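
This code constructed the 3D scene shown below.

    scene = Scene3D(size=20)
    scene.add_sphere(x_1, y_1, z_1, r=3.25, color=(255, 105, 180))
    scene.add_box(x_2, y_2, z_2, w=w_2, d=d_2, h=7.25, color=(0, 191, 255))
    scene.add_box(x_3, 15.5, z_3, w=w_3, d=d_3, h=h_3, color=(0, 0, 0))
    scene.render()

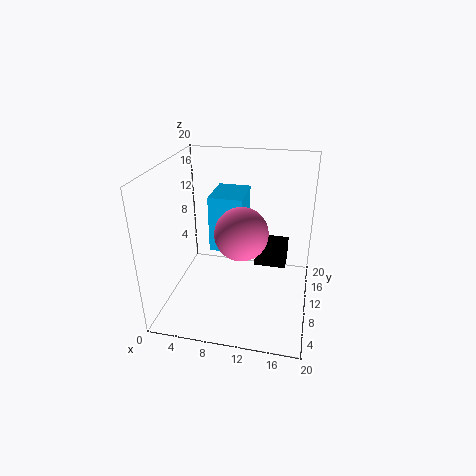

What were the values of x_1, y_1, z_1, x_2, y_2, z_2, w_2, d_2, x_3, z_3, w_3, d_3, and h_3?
x_1 = 11.5; y_1 = 5.25; z_1 = 13.25; x_2 = 7; y_2 = 6.5; z_2 = 9.75; w_2 = 4.25; d_2 = 5.5; x_3 = 11.5; z_3 = 2.25; w_3 = 5; d_3 = 4.25; h_3 = 3.5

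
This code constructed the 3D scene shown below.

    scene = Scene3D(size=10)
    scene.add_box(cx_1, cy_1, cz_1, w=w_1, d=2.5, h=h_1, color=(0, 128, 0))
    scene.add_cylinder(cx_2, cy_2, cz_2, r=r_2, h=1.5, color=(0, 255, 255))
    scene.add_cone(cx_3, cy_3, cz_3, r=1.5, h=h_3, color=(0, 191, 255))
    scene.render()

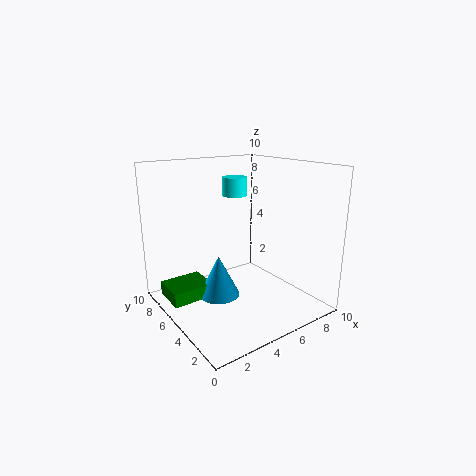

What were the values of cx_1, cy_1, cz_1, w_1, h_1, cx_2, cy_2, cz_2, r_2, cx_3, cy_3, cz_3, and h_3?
cx_1 = 0.5, cy_1 = 6, cz_1 = 0.5, w_1 = 3, h_1 = 1, cx_2 = 7.5, cy_2 = 9, cz_2 = 7, r_2 = 1, cx_3 = 4, cy_3 = 6, cz_3 = 0.5, h_3 = 3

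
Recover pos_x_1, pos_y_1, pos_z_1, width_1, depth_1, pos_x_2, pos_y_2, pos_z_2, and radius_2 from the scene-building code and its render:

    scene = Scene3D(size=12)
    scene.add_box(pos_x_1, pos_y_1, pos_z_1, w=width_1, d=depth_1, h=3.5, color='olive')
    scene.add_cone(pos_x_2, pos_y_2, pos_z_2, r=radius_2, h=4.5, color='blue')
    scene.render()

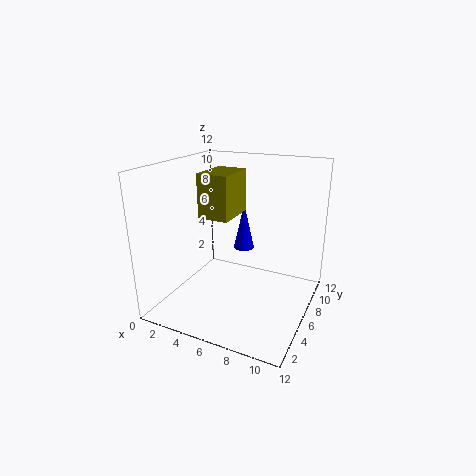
pos_x_1 = 3.5; pos_y_1 = 4; pos_z_1 = 8; width_1 = 2.5; depth_1 = 3.5; pos_x_2 = 4.5; pos_y_2 = 10.5; pos_z_2 = 3; radius_2 = 1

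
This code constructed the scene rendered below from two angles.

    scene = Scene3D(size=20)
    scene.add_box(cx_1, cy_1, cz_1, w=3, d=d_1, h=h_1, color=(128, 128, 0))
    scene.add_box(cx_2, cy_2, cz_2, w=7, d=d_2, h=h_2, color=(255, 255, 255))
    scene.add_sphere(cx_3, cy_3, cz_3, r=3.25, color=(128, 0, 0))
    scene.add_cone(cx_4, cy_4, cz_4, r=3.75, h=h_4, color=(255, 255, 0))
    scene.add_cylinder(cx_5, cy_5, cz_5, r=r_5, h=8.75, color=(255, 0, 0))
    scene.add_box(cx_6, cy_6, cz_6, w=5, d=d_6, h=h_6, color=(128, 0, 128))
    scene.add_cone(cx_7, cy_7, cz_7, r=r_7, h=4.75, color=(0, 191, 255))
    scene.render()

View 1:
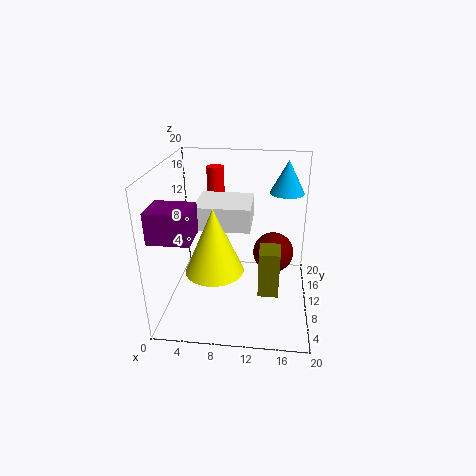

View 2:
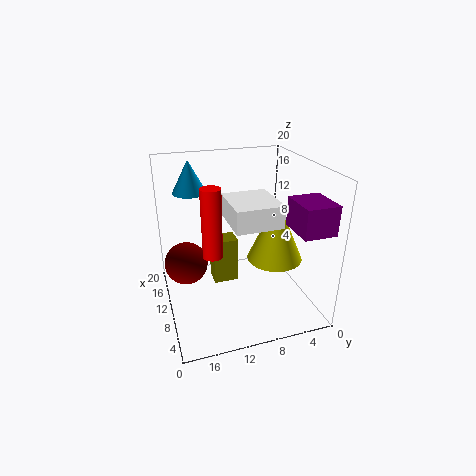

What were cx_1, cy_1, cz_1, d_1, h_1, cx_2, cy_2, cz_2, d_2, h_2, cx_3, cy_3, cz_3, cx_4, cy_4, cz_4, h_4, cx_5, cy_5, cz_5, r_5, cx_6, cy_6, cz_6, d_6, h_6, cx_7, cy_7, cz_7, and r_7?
cx_1 = 13; cy_1 = 9; cz_1 = 1; d_1 = 3.75; h_1 = 7; cx_2 = 5; cy_2 = 5.5; cz_2 = 13; d_2 = 6.25; h_2 = 3; cx_3 = 15; cy_3 = 16.75; cz_3 = 4.25; cx_4 = 7.5; cy_4 = 5.5; cz_4 = 7.5; h_4 = 8.5; cx_5 = 6.25; cy_5 = 14.5; cz_5 = 10; r_5 = 1.25; cx_6 = 0.75; cy_6 = 0.75; cz_6 = 13.25; d_6 = 4.25; h_6 = 3.75; cx_7 = 16.5; cy_7 = 15.25; cz_7 = 15; r_7 = 2.5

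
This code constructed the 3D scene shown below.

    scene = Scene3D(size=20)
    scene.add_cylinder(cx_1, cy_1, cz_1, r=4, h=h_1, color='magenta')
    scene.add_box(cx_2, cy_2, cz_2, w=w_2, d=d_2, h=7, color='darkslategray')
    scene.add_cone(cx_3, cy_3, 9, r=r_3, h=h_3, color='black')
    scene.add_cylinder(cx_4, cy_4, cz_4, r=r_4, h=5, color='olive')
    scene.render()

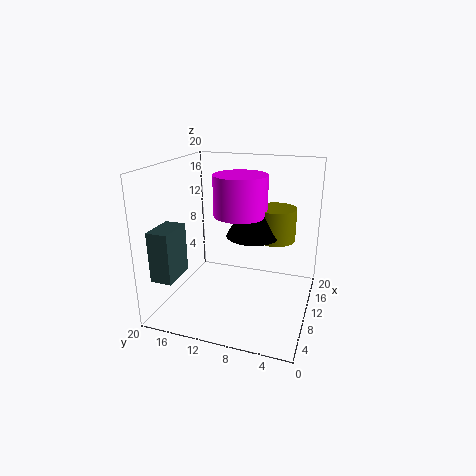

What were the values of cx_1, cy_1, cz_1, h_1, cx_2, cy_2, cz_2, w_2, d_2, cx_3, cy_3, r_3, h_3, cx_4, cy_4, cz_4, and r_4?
cx_1 = 14
cy_1 = 11
cz_1 = 12
h_1 = 6
cx_2 = 3
cy_2 = 17
cz_2 = 5
w_2 = 5
d_2 = 3
cx_3 = 14
cy_3 = 9
r_3 = 4
h_3 = 7
cx_4 = 16
cy_4 = 6
cz_4 = 8
r_4 = 3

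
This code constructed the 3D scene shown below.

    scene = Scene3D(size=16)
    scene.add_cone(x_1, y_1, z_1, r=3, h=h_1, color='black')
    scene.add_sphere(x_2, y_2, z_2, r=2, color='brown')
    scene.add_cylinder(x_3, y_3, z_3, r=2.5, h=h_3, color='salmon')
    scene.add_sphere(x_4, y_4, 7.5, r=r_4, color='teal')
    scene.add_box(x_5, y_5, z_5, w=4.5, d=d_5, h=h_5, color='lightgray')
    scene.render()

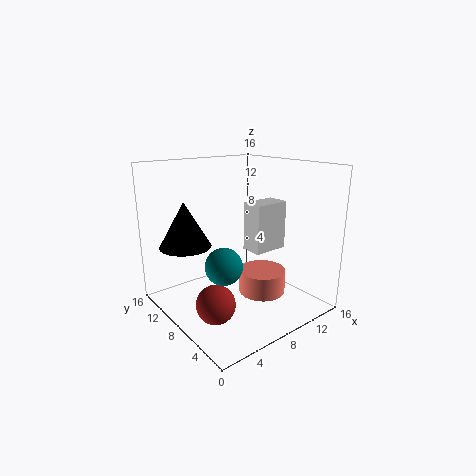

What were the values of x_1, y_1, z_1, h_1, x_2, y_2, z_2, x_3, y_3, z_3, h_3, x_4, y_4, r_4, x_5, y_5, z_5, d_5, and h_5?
x_1 = 4
y_1 = 12.75
z_1 = 6.5
h_1 = 5.25
x_2 = 3
y_2 = 5.25
z_2 = 2.75
x_3 = 9
y_3 = 5
z_3 = 2.5
h_3 = 2.5
x_4 = 3
y_4 = 3.75
r_4 = 1.75
x_5 = 11.25
y_5 = 8.25
z_5 = 5
d_5 = 2.75
h_5 = 6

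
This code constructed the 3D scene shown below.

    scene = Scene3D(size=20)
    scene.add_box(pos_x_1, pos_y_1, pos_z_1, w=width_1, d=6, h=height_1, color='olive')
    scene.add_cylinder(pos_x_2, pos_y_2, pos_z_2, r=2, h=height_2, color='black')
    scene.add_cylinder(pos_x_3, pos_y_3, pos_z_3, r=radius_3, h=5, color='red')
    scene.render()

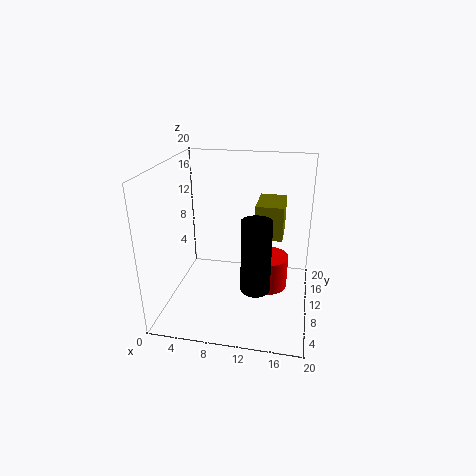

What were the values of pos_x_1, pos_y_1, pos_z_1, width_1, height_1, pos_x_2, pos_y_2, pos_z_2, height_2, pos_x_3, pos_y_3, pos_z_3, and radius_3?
pos_x_1 = 12; pos_y_1 = 12; pos_z_1 = 9; width_1 = 4; height_1 = 5; pos_x_2 = 13; pos_y_2 = 7; pos_z_2 = 4; height_2 = 10; pos_x_3 = 14; pos_y_3 = 13; pos_z_3 = 1; radius_3 = 3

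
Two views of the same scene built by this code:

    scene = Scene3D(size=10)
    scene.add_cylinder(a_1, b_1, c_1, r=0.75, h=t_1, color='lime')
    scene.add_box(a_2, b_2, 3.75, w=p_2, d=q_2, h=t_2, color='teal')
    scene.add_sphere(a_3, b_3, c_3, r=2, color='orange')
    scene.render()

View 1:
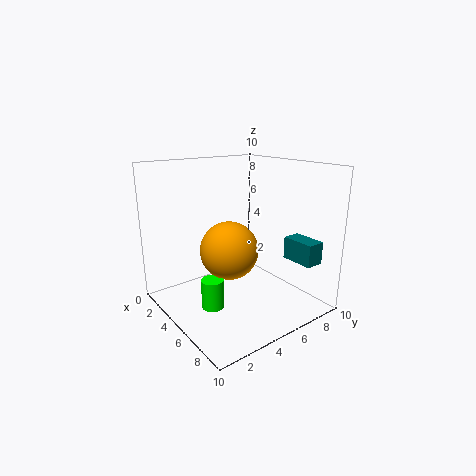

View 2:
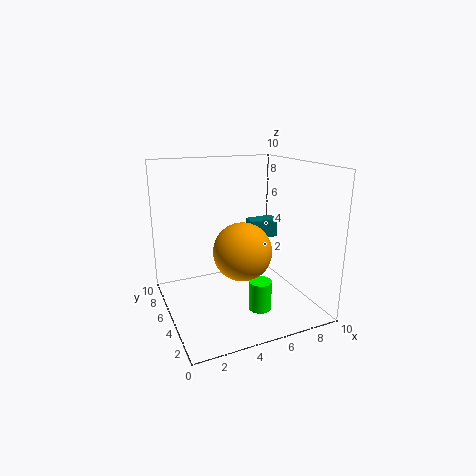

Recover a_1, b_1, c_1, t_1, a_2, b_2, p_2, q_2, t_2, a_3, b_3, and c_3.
a_1 = 5.5
b_1 = 2.5
c_1 = 0.75
t_1 = 2
a_2 = 7.25
b_2 = 7.25
p_2 = 2.25
q_2 = 1.25
t_2 = 1.5
a_3 = 5
b_3 = 4.25
c_3 = 4.25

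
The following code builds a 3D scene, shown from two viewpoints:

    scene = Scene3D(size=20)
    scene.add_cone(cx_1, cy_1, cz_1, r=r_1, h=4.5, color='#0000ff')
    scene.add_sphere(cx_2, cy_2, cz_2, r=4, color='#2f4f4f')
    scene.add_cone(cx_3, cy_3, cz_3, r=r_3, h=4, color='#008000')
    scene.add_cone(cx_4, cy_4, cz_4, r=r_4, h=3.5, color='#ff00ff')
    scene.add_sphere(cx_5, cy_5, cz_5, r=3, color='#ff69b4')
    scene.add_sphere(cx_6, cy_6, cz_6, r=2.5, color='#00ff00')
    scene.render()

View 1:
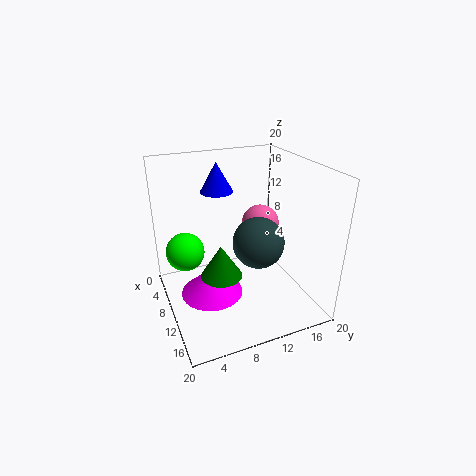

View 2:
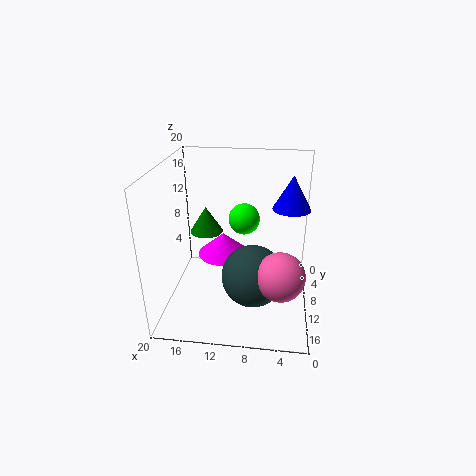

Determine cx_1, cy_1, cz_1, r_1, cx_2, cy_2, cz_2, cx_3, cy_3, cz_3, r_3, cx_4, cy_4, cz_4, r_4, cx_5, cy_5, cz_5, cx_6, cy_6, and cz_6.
cx_1 = 3; cy_1 = 9.5; cz_1 = 14.5; r_1 = 2.5; cx_2 = 7.5; cy_2 = 14.5; cz_2 = 7; cx_3 = 15.5; cy_3 = 5.5; cz_3 = 8.5; r_3 = 2.5; cx_4 = 13; cy_4 = 5; cz_4 = 4.5; r_4 = 4; cx_5 = 4; cy_5 = 16.5; cz_5 = 8.5; cx_6 = 10; cy_6 = 2.5; cz_6 = 9.5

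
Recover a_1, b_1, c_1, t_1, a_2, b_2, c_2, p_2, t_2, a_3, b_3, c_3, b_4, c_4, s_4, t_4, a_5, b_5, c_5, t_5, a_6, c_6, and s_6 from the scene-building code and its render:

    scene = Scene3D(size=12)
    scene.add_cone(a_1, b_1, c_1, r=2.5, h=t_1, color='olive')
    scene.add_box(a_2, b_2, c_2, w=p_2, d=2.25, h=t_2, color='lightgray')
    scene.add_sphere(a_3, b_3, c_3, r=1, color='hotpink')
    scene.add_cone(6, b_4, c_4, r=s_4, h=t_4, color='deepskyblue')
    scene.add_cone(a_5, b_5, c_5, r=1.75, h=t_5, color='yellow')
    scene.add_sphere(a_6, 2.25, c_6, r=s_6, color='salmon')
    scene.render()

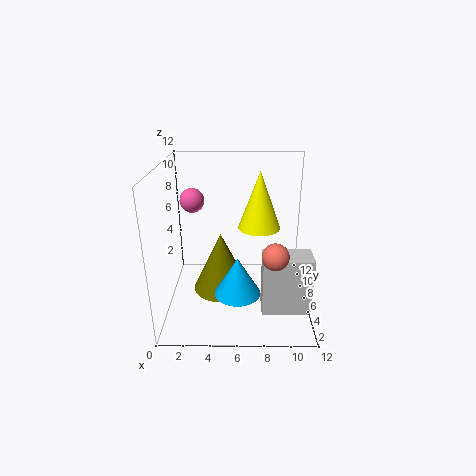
a_1 = 4.5; b_1 = 6.75; c_1 = 0.75; t_1 = 5.25; a_2 = 8; b_2 = 3.25; c_2 = 0.25; p_2 = 4; t_2 = 5; a_3 = 2.25; b_3 = 6.75; c_3 = 9; b_4 = 2.5; c_4 = 3; s_4 = 1.75; t_4 = 3; a_5 = 7.75; b_5 = 6.5; c_5 = 6.75; t_5 = 4.75; a_6 = 8.75; c_6 = 6.25; s_6 = 1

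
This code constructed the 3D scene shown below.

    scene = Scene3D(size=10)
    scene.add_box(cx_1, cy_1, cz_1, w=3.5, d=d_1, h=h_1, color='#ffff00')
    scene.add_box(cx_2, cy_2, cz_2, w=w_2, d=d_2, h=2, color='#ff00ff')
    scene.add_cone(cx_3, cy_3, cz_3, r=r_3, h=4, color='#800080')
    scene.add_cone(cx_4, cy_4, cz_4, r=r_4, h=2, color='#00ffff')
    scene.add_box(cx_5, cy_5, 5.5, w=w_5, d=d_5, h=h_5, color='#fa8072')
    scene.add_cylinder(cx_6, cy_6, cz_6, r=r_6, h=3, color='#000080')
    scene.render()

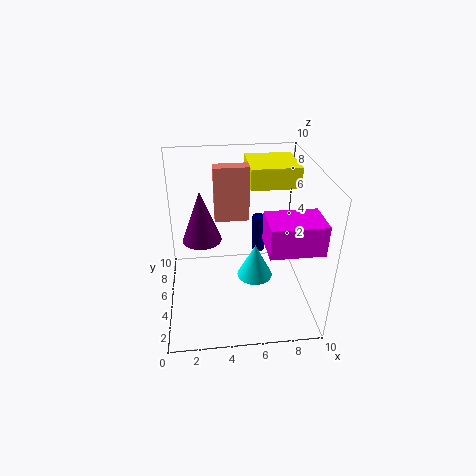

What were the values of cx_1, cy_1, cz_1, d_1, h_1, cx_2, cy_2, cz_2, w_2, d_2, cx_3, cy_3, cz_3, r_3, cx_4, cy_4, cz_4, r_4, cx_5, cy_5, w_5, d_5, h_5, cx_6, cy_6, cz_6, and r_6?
cx_1 = 6, cy_1 = 6, cz_1 = 8, d_1 = 3.5, h_1 = 1.5, cx_2 = 6.5, cy_2 = 1.5, cz_2 = 5.5, w_2 = 3.5, d_2 = 2.5, cx_3 = 2.5, cy_3 = 7.5, cz_3 = 3.5, r_3 = 1.5, cx_4 = 5.5, cy_4 = 1, cz_4 = 5, r_4 = 1, cx_5 = 3.5, cy_5 = 6.5, w_5 = 2.5, d_5 = 1, h_5 = 4, cx_6 = 7, cy_6 = 8, cz_6 = 2, r_6 = 0.5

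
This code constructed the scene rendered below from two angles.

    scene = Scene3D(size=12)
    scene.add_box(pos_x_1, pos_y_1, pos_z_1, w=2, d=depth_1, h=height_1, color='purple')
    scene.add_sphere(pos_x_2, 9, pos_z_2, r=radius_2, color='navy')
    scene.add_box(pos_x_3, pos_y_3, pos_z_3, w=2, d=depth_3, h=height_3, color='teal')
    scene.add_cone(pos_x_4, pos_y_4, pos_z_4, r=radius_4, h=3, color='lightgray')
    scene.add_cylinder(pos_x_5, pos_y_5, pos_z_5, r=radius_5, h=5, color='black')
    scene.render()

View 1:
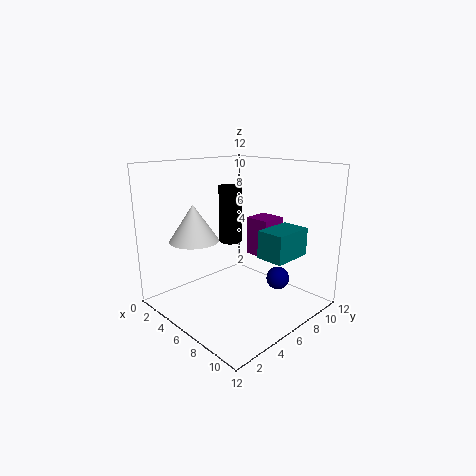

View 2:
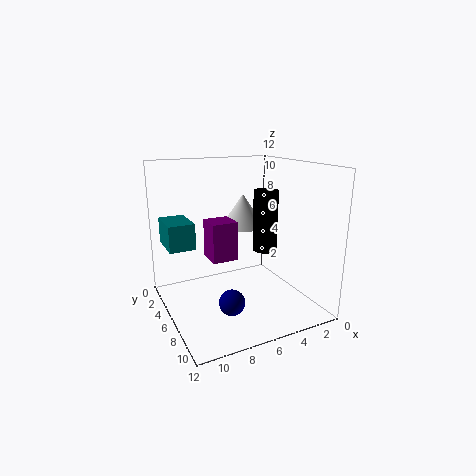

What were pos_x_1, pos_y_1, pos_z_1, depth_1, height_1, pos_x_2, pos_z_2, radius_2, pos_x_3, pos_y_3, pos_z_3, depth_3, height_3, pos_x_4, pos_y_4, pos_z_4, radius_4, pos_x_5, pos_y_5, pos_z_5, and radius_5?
pos_x_1 = 7
pos_y_1 = 6
pos_z_1 = 5
depth_1 = 2
height_1 = 3
pos_x_2 = 8
pos_z_2 = 2
radius_2 = 1
pos_x_3 = 10
pos_y_3 = 4
pos_z_3 = 6
depth_3 = 3
height_3 = 2
pos_x_4 = 4
pos_y_4 = 3
pos_z_4 = 6
radius_4 = 2
pos_x_5 = 4
pos_y_5 = 7
pos_z_5 = 5
radius_5 = 1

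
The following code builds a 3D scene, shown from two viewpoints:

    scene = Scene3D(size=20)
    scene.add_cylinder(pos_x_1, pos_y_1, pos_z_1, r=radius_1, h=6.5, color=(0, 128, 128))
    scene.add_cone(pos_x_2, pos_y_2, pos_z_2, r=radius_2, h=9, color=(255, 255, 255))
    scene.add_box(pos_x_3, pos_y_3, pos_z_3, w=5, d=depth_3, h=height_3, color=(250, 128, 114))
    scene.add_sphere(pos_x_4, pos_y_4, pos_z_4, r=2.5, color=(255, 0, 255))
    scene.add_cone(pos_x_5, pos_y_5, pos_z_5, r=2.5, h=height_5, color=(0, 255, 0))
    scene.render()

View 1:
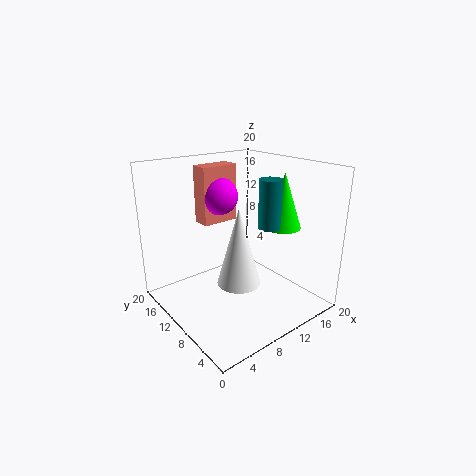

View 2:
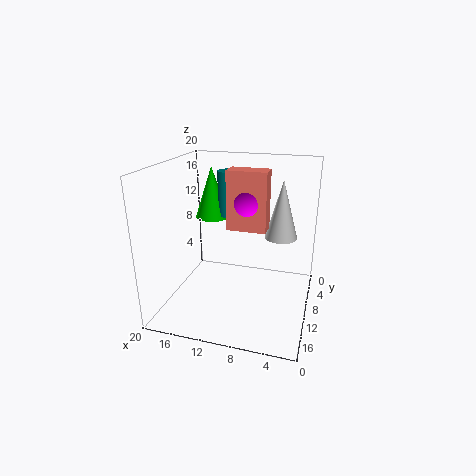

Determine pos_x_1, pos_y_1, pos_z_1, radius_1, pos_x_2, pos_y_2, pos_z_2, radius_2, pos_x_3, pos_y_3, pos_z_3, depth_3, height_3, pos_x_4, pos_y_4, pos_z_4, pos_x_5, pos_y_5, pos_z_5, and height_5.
pos_x_1 = 12.5, pos_y_1 = 6.5, pos_z_1 = 12, radius_1 = 1.5, pos_x_2 = 5, pos_y_2 = 3.5, pos_z_2 = 8, radius_2 = 2.5, pos_x_3 = 5.5, pos_y_3 = 11, pos_z_3 = 12.5, depth_3 = 2.5, height_3 = 7.5, pos_x_4 = 8, pos_y_4 = 11.5, pos_z_4 = 16, pos_x_5 = 15, pos_y_5 = 6.5, pos_z_5 = 11.5, height_5 = 7.5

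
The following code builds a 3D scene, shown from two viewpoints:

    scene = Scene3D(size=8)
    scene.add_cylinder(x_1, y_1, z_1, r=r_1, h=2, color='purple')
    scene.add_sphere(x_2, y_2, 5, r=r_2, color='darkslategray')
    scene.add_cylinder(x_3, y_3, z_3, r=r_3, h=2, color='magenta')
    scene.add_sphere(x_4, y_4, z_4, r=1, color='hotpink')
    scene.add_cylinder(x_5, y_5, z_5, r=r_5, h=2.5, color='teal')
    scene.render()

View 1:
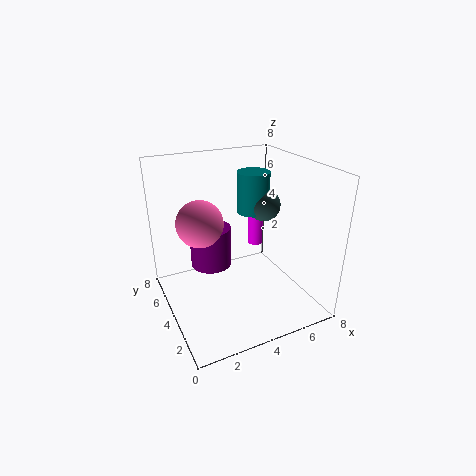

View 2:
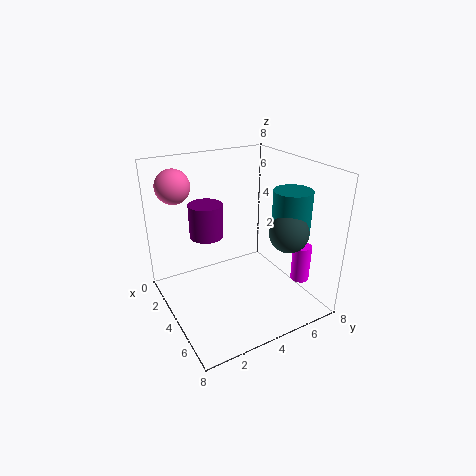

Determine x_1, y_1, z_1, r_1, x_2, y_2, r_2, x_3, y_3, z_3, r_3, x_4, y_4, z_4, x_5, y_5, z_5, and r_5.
x_1 = 2, y_1 = 3, z_1 = 3.5, r_1 = 1, x_2 = 6.5, y_2 = 5.5, r_2 = 1, x_3 = 6.5, y_3 = 6.5, z_3 = 2, r_3 = 0.5, x_4 = 1, y_4 = 1.5, z_4 = 6.5, x_5 = 6, y_5 = 6, z_5 = 4.5, r_5 = 1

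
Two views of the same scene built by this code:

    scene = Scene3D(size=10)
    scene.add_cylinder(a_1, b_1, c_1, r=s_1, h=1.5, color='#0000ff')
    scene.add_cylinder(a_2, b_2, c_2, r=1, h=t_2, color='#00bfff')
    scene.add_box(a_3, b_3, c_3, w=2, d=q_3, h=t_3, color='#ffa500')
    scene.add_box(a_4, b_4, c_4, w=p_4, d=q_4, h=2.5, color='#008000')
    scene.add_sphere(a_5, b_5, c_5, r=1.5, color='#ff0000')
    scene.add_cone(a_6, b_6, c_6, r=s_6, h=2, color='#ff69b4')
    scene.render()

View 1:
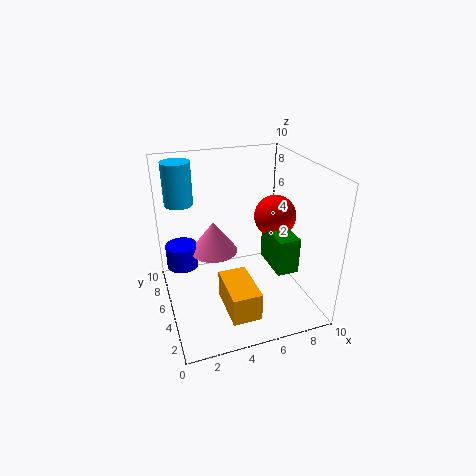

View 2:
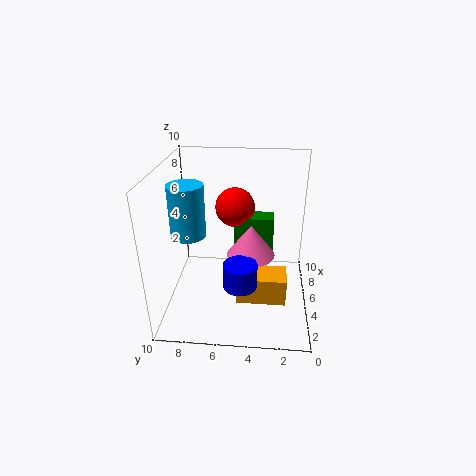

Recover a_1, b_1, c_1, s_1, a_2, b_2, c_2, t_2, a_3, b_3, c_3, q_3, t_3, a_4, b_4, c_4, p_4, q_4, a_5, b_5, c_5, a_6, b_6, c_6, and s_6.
a_1 = 1, b_1 = 4.5, c_1 = 4, s_1 = 1, a_2 = 1.5, b_2 = 7.5, c_2 = 7, t_2 = 3, a_3 = 3.5, b_3 = 1.5, c_3 = 0.5, q_3 = 3.5, t_3 = 2, a_4 = 7, b_4 = 2.5, c_4 = 3, p_4 = 1.5, q_4 = 3, a_5 = 8, b_5 = 5.5, c_5 = 6, a_6 = 3, b_6 = 4, c_6 = 5, s_6 = 1.5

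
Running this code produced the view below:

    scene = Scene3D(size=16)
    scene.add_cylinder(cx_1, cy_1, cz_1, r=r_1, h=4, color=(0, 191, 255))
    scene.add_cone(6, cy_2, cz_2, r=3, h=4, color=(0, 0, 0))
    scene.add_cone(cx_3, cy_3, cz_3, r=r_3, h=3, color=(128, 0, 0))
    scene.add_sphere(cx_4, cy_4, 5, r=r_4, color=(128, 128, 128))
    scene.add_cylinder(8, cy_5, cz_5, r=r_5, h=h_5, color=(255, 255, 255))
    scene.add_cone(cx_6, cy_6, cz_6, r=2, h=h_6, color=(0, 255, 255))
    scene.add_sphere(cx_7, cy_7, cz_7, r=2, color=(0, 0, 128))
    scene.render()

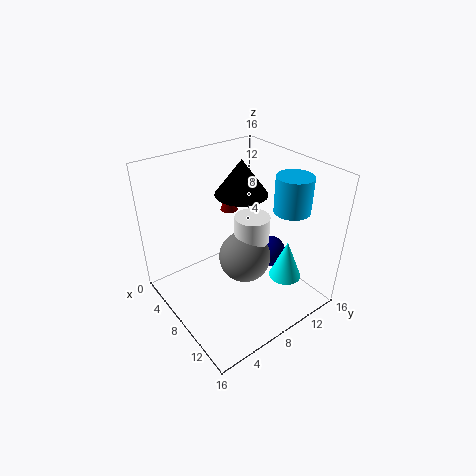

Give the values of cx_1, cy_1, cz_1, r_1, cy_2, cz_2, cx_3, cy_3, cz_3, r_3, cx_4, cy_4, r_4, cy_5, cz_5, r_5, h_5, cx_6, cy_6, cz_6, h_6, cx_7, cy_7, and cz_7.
cx_1 = 11; cy_1 = 13; cz_1 = 11; r_1 = 2; cy_2 = 10; cz_2 = 12; cx_3 = 5; cy_3 = 9; cz_3 = 10; r_3 = 1; cx_4 = 8; cy_4 = 9; r_4 = 3; cy_5 = 10; cz_5 = 7; r_5 = 2; h_5 = 3; cx_6 = 10; cy_6 = 14; cz_6 = 1; h_6 = 5; cx_7 = 7; cy_7 = 14; cz_7 = 3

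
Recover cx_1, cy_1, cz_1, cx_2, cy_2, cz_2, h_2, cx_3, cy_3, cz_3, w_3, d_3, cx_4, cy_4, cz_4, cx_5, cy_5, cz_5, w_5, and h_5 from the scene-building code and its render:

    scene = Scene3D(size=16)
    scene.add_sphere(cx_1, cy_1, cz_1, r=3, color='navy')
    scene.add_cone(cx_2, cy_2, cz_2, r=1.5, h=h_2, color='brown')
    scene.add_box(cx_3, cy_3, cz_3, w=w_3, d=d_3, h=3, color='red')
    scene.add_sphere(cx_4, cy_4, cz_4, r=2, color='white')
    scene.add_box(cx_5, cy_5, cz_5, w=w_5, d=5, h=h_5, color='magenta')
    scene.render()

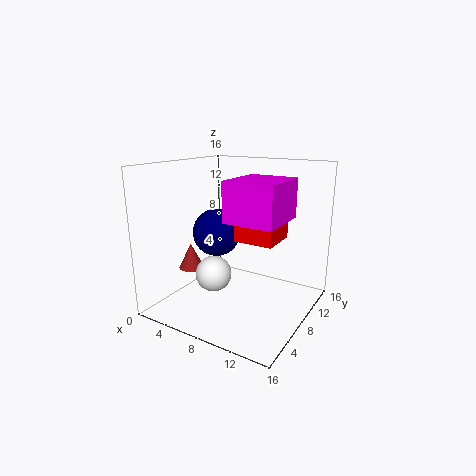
cx_1 = 3
cy_1 = 11
cz_1 = 7
cx_2 = 2
cy_2 = 7
cz_2 = 3.5
h_2 = 3
cx_3 = 7.5
cy_3 = 8
cz_3 = 7.5
w_3 = 4.5
d_3 = 4.5
cx_4 = 6
cy_4 = 6
cz_4 = 4
cx_5 = 11
cy_5 = 0.5
cz_5 = 12
w_5 = 4.5
h_5 = 3.5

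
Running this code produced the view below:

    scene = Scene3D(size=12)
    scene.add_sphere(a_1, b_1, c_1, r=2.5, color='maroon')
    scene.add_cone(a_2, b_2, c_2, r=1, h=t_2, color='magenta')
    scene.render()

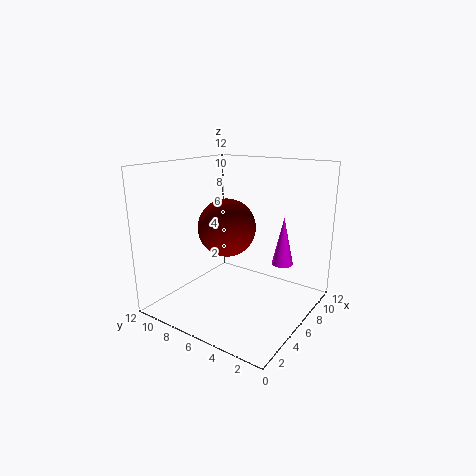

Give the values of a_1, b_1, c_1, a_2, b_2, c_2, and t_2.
a_1 = 6.5, b_1 = 7.5, c_1 = 6.5, a_2 = 10.5, b_2 = 4, c_2 = 2.5, t_2 = 4.5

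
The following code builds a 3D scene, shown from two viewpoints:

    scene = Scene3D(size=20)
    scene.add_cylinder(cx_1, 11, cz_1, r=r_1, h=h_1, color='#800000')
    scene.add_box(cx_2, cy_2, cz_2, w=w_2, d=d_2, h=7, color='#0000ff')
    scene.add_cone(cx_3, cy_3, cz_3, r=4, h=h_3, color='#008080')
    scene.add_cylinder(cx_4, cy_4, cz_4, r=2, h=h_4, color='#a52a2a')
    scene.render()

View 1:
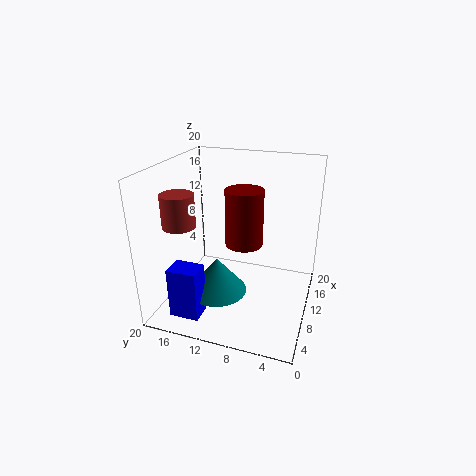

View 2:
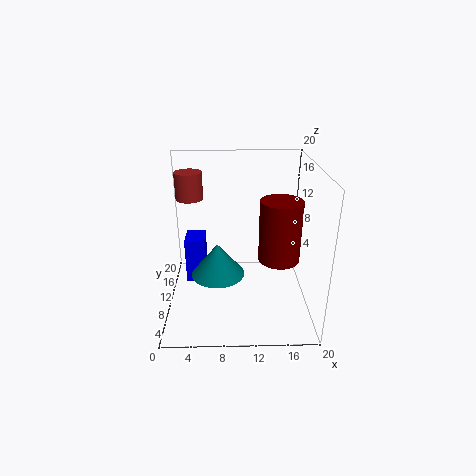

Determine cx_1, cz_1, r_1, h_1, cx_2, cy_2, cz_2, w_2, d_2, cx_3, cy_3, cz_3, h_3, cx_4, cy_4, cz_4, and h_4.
cx_1 = 16
cz_1 = 6
r_1 = 3
h_1 = 9
cx_2 = 2
cy_2 = 13
cz_2 = 1
w_2 = 3
d_2 = 4
cx_3 = 7
cy_3 = 12
cz_3 = 3
h_3 = 5
cx_4 = 3
cy_4 = 15
cz_4 = 14
h_4 = 4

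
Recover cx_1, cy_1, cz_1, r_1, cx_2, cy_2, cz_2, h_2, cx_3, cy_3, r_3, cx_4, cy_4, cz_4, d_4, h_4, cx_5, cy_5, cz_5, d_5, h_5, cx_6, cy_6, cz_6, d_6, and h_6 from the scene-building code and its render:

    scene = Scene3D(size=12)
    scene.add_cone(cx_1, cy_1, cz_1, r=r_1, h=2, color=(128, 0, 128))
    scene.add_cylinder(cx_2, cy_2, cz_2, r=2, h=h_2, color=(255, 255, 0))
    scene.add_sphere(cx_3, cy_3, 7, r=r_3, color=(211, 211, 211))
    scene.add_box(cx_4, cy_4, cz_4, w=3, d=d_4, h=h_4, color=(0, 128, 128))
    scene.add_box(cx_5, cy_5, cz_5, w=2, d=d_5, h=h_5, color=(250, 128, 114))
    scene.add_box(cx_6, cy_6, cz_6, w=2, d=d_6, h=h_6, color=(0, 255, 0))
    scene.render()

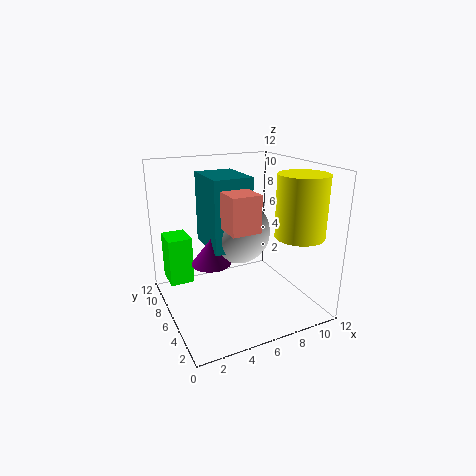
cx_1 = 3
cy_1 = 4.5
cz_1 = 5
r_1 = 1.5
cx_2 = 10
cy_2 = 3
cz_2 = 6.5
h_2 = 5
cx_3 = 5.5
cy_3 = 5
r_3 = 2.5
cx_4 = 3
cy_4 = 3.5
cz_4 = 6
d_4 = 4
h_4 = 5.5
cx_5 = 3
cy_5 = 0.5
cz_5 = 8.5
d_5 = 2
h_5 = 2.5
cx_6 = 0.5
cy_6 = 7.5
cz_6 = 2
d_6 = 2.5
h_6 = 4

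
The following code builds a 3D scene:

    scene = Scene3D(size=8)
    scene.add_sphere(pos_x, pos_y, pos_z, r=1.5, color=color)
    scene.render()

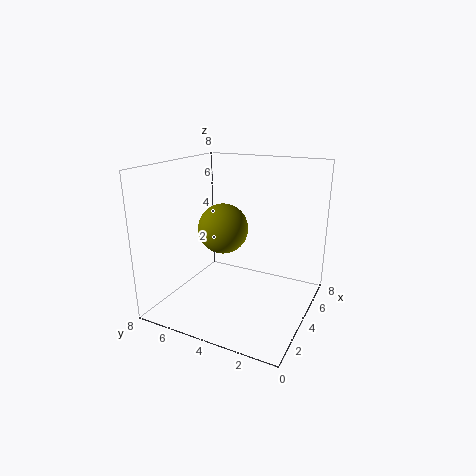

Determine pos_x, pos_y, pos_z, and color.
pos_x = 5, pos_y = 5.5, pos_z = 4, color = 'olive'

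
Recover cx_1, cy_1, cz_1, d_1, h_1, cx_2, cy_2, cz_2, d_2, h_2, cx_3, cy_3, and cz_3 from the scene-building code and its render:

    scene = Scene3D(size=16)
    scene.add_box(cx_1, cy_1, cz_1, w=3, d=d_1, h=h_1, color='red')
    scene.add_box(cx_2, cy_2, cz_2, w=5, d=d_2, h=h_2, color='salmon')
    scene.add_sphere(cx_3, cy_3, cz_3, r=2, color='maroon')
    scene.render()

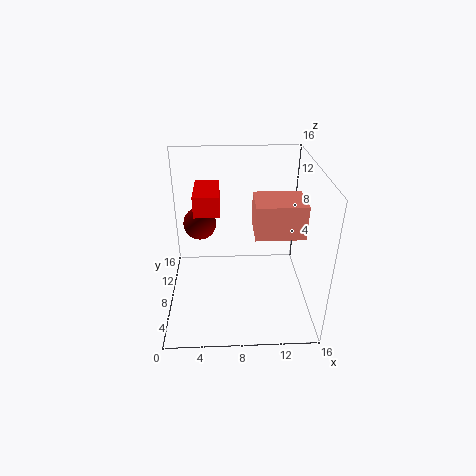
cx_1 = 3
cy_1 = 10
cz_1 = 9.5
d_1 = 5.5
h_1 = 2.5
cx_2 = 9.5
cy_2 = 4
cz_2 = 10
d_2 = 4
h_2 = 3.5
cx_3 = 3.5
cy_3 = 12.5
cz_3 = 7.5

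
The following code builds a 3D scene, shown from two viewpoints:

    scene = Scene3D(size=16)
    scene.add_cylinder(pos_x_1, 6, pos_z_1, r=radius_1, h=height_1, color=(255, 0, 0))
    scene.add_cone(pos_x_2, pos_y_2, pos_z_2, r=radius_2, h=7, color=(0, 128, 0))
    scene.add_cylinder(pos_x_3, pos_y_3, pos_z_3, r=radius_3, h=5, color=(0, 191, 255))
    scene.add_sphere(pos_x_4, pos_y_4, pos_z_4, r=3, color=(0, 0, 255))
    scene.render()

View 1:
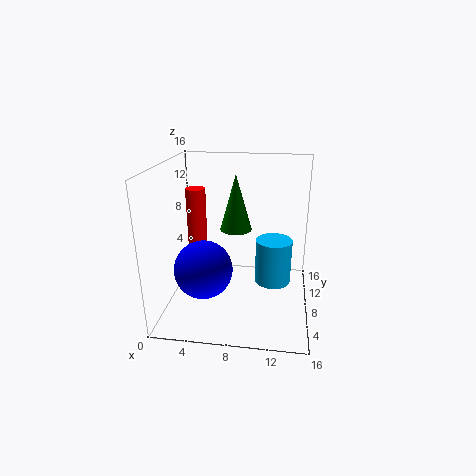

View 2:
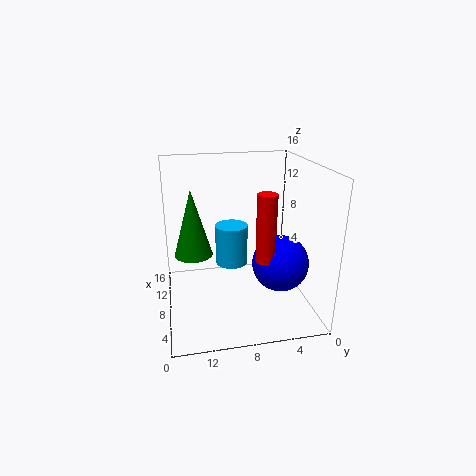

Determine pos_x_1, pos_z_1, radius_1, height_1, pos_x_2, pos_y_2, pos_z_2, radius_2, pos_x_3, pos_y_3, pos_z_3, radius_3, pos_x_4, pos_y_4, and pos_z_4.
pos_x_1 = 4; pos_z_1 = 7; radius_1 = 1; height_1 = 7; pos_x_2 = 7; pos_y_2 = 13; pos_z_2 = 7; radius_2 = 2; pos_x_3 = 12; pos_y_3 = 8; pos_z_3 = 3; radius_3 = 2; pos_x_4 = 5; pos_y_4 = 4; pos_z_4 = 6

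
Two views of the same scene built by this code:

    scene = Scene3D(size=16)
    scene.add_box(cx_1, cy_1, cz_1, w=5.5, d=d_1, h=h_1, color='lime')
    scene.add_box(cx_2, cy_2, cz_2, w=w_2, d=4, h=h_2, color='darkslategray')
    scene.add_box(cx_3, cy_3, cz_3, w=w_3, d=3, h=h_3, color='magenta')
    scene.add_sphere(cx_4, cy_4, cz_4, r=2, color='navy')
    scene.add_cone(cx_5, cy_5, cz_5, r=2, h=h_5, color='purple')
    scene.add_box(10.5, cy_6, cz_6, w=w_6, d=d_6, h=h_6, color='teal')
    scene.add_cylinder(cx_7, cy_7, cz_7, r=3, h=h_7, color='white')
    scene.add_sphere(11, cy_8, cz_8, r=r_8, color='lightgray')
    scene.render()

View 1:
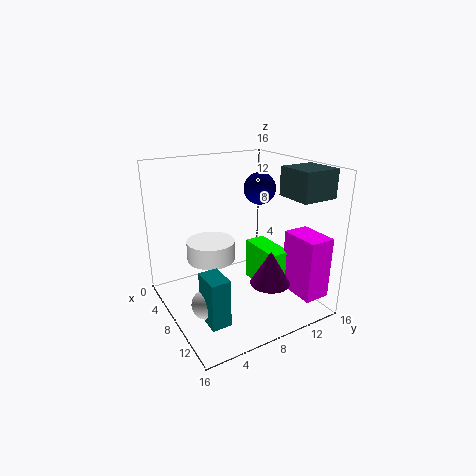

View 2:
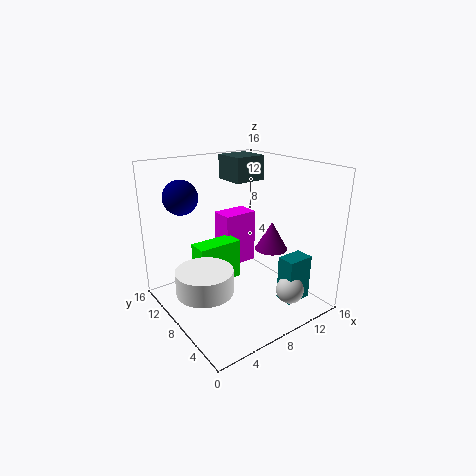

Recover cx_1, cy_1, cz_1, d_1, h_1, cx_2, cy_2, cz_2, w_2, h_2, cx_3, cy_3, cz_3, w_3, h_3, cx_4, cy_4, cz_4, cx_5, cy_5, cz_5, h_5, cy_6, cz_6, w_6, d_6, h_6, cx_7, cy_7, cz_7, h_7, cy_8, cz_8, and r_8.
cx_1 = 5, cy_1 = 11, cz_1 = 1, d_1 = 2.5, h_1 = 5, cx_2 = 10.5, cy_2 = 11.5, cz_2 = 13, w_2 = 4, h_2 = 3, cx_3 = 10, cy_3 = 13, cz_3 = 1.5, w_3 = 4.5, h_3 = 7, cx_4 = 4, cy_4 = 13.5, cz_4 = 12, cx_5 = 13.5, cy_5 = 8.5, cz_5 = 5, h_5 = 3.5, cy_6 = 2, cz_6 = 1.5, w_6 = 3, d_6 = 2, h_6 = 5, cx_7 = 3, cy_7 = 7, cz_7 = 3.5, h_7 = 2.5, cy_8 = 2.5, cz_8 = 3, r_8 = 1.5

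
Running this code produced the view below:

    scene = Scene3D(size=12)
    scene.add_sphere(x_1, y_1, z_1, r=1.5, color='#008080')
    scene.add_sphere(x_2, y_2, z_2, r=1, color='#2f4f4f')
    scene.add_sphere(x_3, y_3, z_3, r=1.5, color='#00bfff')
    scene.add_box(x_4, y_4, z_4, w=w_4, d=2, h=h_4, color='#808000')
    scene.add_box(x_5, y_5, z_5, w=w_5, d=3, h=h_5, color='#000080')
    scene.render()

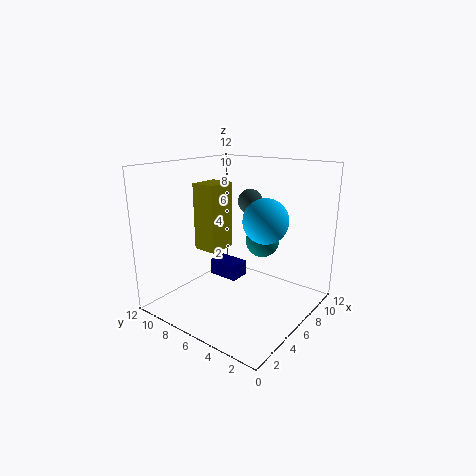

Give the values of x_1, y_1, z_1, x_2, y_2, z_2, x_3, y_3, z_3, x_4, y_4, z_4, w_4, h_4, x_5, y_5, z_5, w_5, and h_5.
x_1 = 9, y_1 = 5.5, z_1 = 5, x_2 = 7, y_2 = 5.5, z_2 = 9, x_3 = 3, y_3 = 1.5, z_3 = 9, x_4 = 4, y_4 = 7, z_4 = 5, w_4 = 2.5, h_4 = 5.5, x_5 = 8, y_5 = 8, z_5 = 0.5, w_5 = 2, h_5 = 1.5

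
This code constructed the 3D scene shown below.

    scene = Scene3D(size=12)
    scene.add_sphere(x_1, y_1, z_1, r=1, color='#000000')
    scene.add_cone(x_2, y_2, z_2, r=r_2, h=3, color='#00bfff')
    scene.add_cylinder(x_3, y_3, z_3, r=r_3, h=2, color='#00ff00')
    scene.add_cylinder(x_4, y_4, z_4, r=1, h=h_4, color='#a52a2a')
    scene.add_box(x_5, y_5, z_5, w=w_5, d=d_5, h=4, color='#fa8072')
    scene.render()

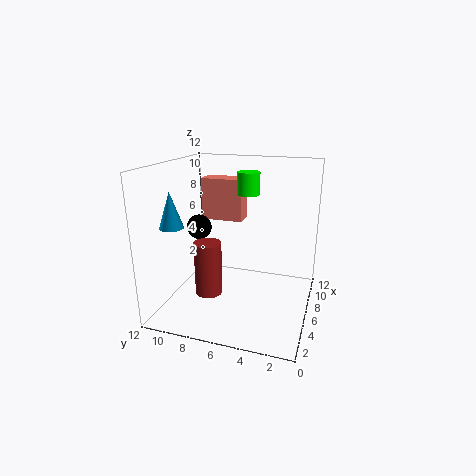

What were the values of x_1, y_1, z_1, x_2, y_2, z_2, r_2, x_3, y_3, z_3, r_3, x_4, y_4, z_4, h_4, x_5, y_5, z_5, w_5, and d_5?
x_1 = 5
y_1 = 9
z_1 = 7
x_2 = 4
y_2 = 11
z_2 = 7
r_2 = 1
x_3 = 9
y_3 = 6
z_3 = 9
r_3 = 1
x_4 = 2
y_4 = 7
z_4 = 3
h_4 = 4
x_5 = 10
y_5 = 7
z_5 = 6
w_5 = 2
d_5 = 4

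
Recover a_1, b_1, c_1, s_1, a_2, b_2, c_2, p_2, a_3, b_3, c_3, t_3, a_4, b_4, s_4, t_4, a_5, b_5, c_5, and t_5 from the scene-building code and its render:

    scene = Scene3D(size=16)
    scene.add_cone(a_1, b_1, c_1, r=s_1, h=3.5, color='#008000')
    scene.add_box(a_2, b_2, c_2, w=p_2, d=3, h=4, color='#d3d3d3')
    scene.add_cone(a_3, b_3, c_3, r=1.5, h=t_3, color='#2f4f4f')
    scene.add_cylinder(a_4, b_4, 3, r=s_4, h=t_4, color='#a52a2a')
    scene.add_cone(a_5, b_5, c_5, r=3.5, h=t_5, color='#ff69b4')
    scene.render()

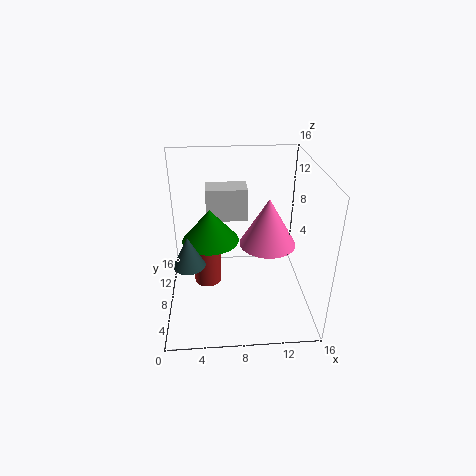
a_1 = 5; b_1 = 7; c_1 = 8.5; s_1 = 3; a_2 = 4.5; b_2 = 12; c_2 = 8; p_2 = 5; a_3 = 3; b_3 = 2.5; c_3 = 8.5; t_3 = 3; a_4 = 4.5; b_4 = 7.5; s_4 = 1.5; t_4 = 6; a_5 = 12; b_5 = 11.5; c_5 = 5; t_5 = 6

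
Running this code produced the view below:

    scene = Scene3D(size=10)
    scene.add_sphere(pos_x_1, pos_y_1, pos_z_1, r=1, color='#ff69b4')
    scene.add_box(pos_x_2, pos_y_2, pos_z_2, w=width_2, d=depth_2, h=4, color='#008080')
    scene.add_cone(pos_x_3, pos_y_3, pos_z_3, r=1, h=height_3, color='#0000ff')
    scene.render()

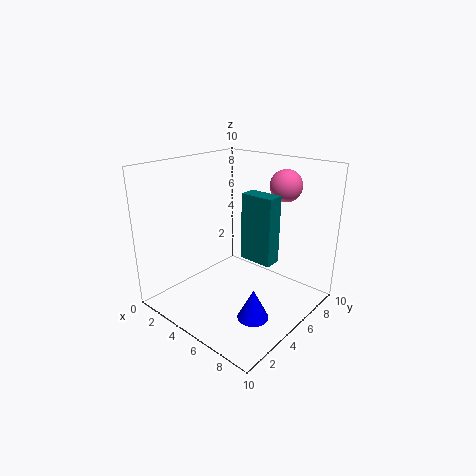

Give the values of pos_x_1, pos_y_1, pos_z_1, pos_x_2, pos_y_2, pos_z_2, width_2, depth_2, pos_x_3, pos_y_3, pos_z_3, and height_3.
pos_x_1 = 8
pos_y_1 = 6
pos_z_1 = 9
pos_x_2 = 7
pos_y_2 = 3
pos_z_2 = 5
width_2 = 2
depth_2 = 1
pos_x_3 = 8
pos_y_3 = 3
pos_z_3 = 1
height_3 = 2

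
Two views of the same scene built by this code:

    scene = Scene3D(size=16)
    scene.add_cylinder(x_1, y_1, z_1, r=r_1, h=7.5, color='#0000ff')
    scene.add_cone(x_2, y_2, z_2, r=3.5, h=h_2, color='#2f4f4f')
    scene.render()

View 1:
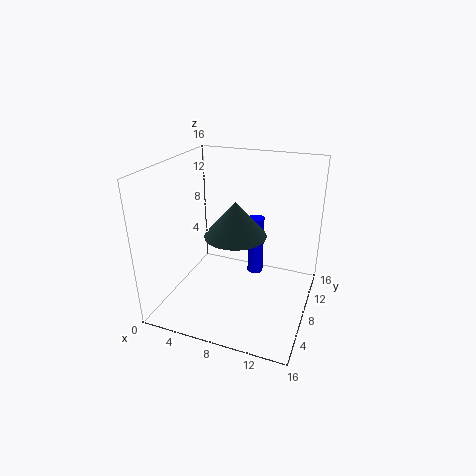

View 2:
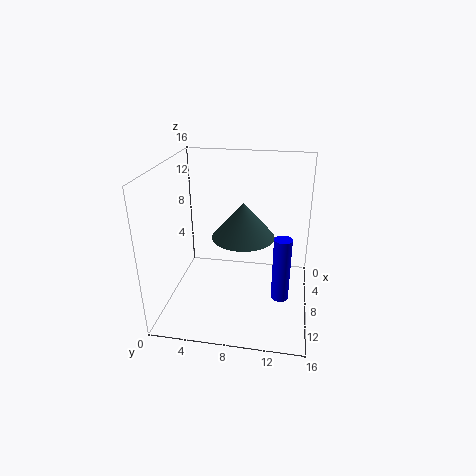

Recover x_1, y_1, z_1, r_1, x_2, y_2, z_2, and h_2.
x_1 = 8.5
y_1 = 13
z_1 = 1
r_1 = 1
x_2 = 7.5
y_2 = 8.5
z_2 = 8
h_2 = 4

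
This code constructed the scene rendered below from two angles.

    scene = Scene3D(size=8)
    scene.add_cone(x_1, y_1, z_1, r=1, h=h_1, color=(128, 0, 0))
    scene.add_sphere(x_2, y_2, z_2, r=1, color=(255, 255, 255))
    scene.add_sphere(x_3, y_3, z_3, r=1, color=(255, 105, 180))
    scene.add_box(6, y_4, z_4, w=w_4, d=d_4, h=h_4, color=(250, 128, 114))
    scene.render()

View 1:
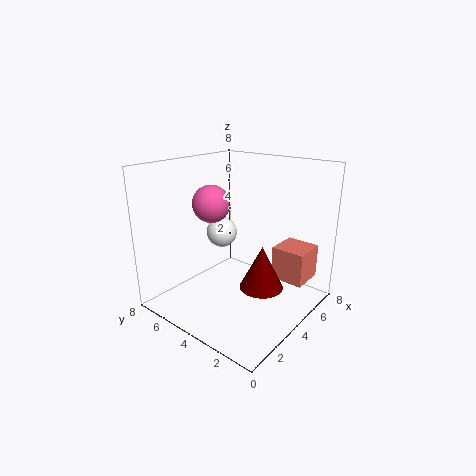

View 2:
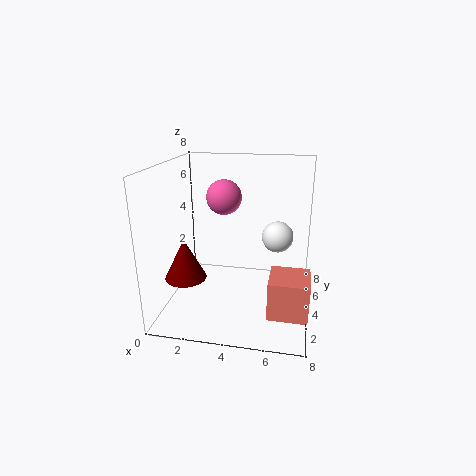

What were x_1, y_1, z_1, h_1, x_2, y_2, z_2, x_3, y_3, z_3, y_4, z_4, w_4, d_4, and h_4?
x_1 = 2; y_1 = 1; z_1 = 3; h_1 = 2; x_2 = 6; y_2 = 7; z_2 = 3; x_3 = 3; y_3 = 5; z_3 = 6; y_4 = 1; z_4 = 1; w_4 = 2; d_4 = 2; h_4 = 2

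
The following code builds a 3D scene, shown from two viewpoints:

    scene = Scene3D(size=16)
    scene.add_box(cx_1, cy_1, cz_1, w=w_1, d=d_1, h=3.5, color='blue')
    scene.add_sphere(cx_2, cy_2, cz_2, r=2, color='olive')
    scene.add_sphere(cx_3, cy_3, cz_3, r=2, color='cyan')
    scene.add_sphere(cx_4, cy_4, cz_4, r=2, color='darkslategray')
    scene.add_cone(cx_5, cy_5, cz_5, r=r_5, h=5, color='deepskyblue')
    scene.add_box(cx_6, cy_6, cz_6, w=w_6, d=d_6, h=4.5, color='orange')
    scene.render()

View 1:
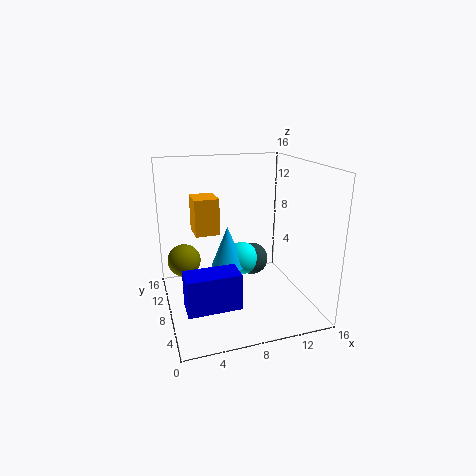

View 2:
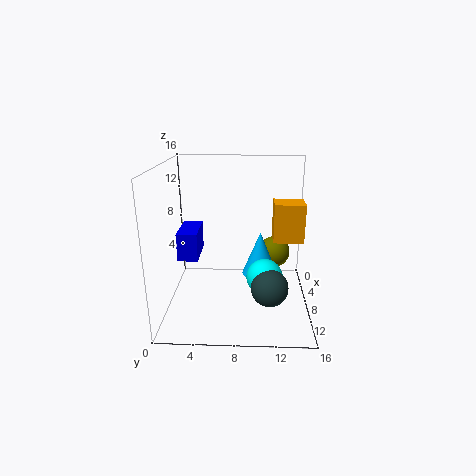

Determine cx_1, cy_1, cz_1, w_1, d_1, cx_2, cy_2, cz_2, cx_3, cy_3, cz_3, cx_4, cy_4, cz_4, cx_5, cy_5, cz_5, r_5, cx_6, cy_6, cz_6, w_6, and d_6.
cx_1 = 1, cy_1 = 0.5, cz_1 = 4, w_1 = 5, d_1 = 2.5, cx_2 = 2.5, cy_2 = 12.5, cz_2 = 4, cx_3 = 9.5, cy_3 = 11, cz_3 = 4, cx_4 = 11, cy_4 = 11.5, cz_4 = 3.5, cx_5 = 7.5, cy_5 = 10.5, cz_5 = 3.5, r_5 = 2, cx_6 = 4, cy_6 = 12, cz_6 = 7, w_6 = 3, d_6 = 3.5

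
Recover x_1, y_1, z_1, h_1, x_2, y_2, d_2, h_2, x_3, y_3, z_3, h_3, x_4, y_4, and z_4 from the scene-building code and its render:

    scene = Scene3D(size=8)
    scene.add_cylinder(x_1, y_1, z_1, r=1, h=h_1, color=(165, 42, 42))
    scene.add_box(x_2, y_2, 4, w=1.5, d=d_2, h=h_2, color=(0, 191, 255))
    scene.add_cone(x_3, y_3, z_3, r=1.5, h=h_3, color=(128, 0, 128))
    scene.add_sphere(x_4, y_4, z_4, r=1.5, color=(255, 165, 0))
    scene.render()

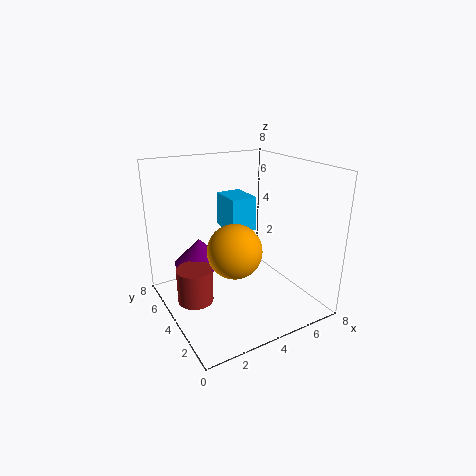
x_1 = 1.5; y_1 = 4.5; z_1 = 0.5; h_1 = 2; x_2 = 4; y_2 = 4.5; d_2 = 2; h_2 = 2; x_3 = 2.5; y_3 = 6; z_3 = 2; h_3 = 1.5; x_4 = 3.5; y_4 = 3.5; z_4 = 3.5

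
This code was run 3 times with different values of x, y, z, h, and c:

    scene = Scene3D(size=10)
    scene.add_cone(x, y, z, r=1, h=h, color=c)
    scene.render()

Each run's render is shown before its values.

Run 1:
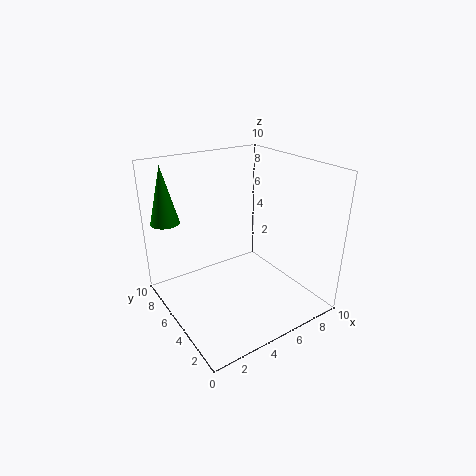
x = 1
y = 8
z = 6
h = 4
c = 'green'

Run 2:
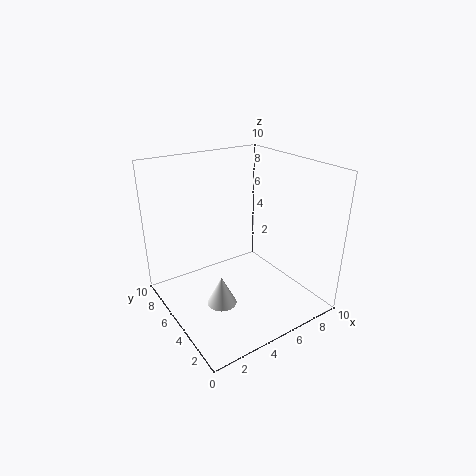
x = 3
y = 4
z = 1
h = 2
c = 'white'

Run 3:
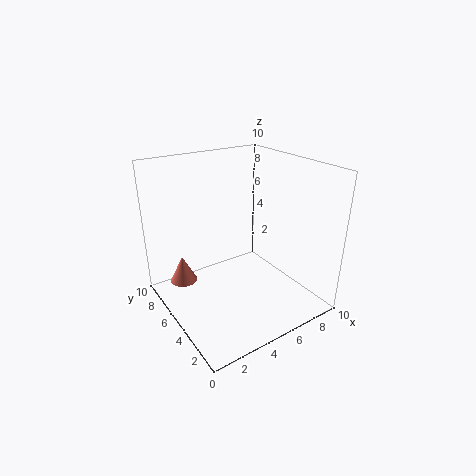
x = 2
y = 8
z = 1
h = 2
c = 'salmon'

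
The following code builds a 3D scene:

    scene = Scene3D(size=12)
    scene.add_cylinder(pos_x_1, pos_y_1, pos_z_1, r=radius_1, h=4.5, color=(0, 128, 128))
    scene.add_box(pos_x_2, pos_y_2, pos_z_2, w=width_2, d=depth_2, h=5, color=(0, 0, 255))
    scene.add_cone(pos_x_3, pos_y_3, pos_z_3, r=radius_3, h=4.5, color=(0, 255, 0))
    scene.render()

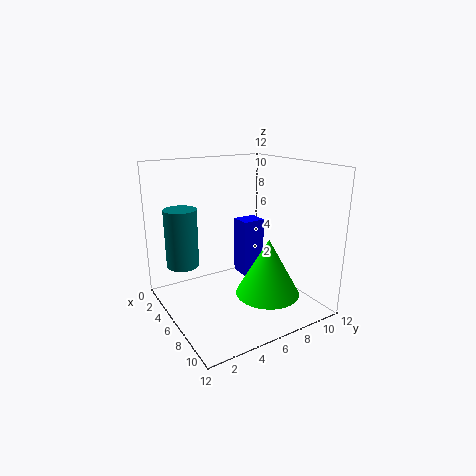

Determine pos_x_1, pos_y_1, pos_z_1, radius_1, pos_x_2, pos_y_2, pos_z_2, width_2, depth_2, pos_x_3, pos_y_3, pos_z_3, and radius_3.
pos_x_1 = 5.5, pos_y_1 = 1.25, pos_z_1 = 4.5, radius_1 = 1.25, pos_x_2 = 3.75, pos_y_2 = 7, pos_z_2 = 2, width_2 = 1.75, depth_2 = 2, pos_x_3 = 9.25, pos_y_3 = 6.75, pos_z_3 = 2.25, radius_3 = 2.5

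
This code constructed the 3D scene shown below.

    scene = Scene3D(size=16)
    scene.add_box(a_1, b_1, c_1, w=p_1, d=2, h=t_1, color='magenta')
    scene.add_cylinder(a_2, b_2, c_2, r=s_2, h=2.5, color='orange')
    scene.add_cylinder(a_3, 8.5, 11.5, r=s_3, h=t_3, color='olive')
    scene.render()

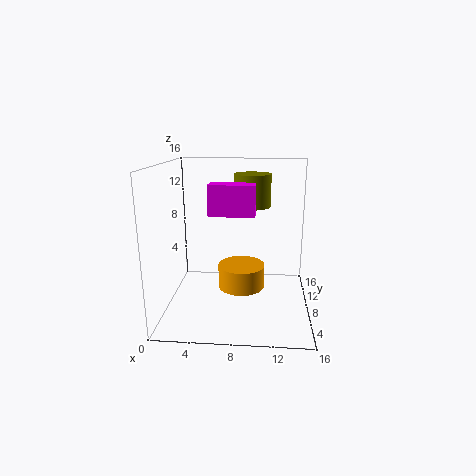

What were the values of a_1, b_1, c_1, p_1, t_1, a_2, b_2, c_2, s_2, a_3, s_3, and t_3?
a_1 = 5.5; b_1 = 3.5; c_1 = 11.5; p_1 = 4.5; t_1 = 3; a_2 = 8.5; b_2 = 6.5; c_2 = 3; s_2 = 2.5; a_3 = 9.5; s_3 = 2; t_3 = 3.5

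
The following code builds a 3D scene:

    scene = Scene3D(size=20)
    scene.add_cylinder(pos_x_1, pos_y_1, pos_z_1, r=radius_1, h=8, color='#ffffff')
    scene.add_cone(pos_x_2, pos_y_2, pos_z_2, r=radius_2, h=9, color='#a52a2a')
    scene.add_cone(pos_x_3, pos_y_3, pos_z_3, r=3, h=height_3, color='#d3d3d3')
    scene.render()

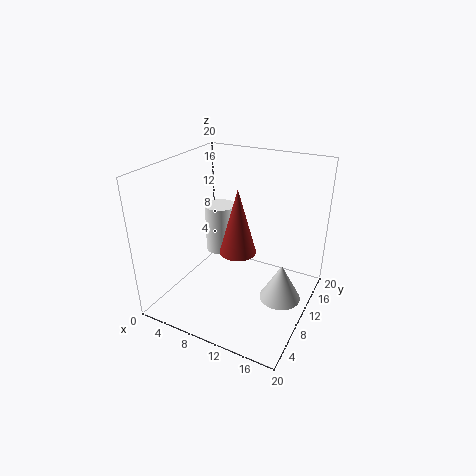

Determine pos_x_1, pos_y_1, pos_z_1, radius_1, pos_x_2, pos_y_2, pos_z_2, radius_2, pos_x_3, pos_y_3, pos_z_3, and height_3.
pos_x_1 = 3; pos_y_1 = 17; pos_z_1 = 3; radius_1 = 2.5; pos_x_2 = 10.5; pos_y_2 = 9; pos_z_2 = 8.5; radius_2 = 2.5; pos_x_3 = 16; pos_y_3 = 12; pos_z_3 = 0.5; height_3 = 5.5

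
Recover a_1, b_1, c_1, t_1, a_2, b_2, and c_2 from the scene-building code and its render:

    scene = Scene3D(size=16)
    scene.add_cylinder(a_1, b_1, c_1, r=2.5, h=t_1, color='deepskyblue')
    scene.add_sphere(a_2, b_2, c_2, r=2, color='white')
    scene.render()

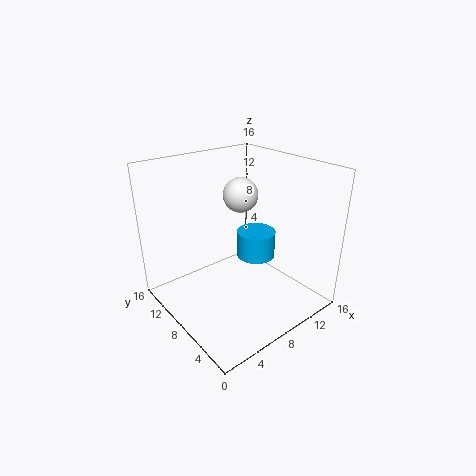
a_1 = 13.5; b_1 = 11; c_1 = 2.5; t_1 = 3.5; a_2 = 10; b_2 = 10; c_2 = 12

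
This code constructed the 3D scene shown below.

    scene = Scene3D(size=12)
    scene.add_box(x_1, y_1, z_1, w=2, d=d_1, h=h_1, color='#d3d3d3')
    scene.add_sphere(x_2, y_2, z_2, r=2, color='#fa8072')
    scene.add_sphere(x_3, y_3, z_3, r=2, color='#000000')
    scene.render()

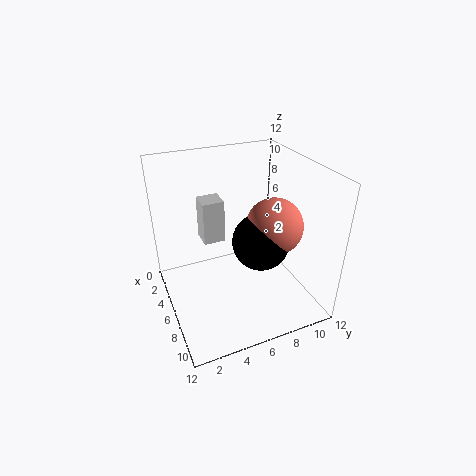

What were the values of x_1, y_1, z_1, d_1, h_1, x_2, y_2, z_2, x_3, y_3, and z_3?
x_1 = 1
y_1 = 4
z_1 = 4
d_1 = 2
h_1 = 4
x_2 = 10
y_2 = 7
z_2 = 9
x_3 = 10
y_3 = 6
z_3 = 8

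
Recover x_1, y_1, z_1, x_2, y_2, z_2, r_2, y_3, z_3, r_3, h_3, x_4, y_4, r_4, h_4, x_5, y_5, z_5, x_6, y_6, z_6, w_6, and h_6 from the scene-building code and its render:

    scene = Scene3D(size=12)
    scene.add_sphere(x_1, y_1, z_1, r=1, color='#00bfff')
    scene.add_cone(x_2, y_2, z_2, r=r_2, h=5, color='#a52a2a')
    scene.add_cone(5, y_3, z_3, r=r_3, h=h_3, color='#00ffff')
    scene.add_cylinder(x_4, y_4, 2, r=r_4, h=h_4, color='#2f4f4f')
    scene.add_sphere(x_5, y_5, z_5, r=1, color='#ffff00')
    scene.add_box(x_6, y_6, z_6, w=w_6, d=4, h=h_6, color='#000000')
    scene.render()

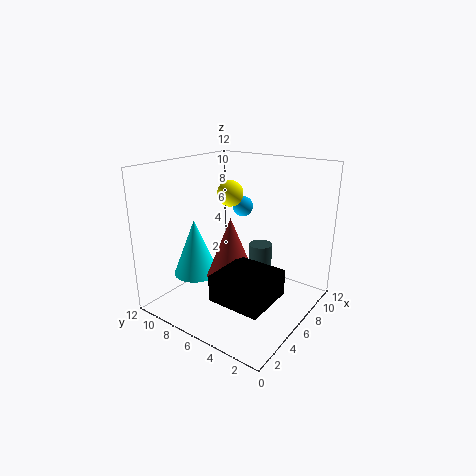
x_1 = 11, y_1 = 9, z_1 = 7, x_2 = 5, y_2 = 6, z_2 = 3, r_2 = 2, y_3 = 10, z_3 = 2, r_3 = 2, h_3 = 5, x_4 = 8, y_4 = 5, r_4 = 1, h_4 = 3, x_5 = 5, y_5 = 6, z_5 = 10, x_6 = 1, y_6 = 1, z_6 = 3, w_6 = 4, h_6 = 2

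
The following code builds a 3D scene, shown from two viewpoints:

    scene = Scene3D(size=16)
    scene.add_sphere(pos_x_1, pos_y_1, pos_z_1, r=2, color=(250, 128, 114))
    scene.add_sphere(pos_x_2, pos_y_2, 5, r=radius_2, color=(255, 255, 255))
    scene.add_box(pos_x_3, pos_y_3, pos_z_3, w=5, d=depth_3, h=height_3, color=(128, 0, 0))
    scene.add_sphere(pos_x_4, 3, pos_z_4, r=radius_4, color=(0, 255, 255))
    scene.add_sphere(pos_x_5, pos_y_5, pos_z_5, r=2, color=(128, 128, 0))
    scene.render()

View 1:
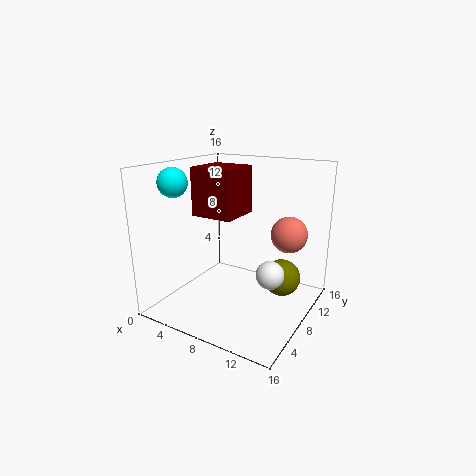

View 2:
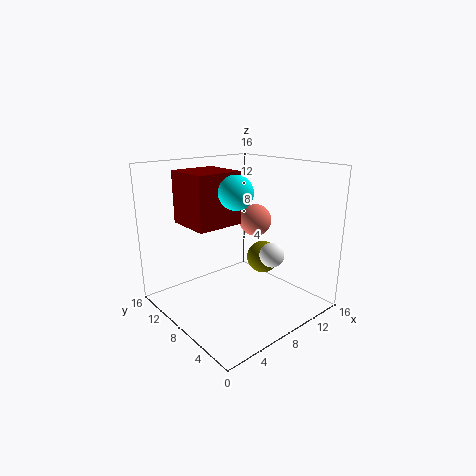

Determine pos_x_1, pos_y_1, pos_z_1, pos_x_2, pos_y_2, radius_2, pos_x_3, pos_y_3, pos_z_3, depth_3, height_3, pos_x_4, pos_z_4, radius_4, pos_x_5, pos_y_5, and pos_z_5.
pos_x_1 = 13, pos_y_1 = 10.5, pos_z_1 = 8.5, pos_x_2 = 12.5, pos_y_2 = 7, radius_2 = 1.5, pos_x_3 = 2.5, pos_y_3 = 7, pos_z_3 = 10, depth_3 = 5, height_3 = 5.5, pos_x_4 = 3.5, pos_z_4 = 14.5, radius_4 = 1.5, pos_x_5 = 13, pos_y_5 = 9, pos_z_5 = 4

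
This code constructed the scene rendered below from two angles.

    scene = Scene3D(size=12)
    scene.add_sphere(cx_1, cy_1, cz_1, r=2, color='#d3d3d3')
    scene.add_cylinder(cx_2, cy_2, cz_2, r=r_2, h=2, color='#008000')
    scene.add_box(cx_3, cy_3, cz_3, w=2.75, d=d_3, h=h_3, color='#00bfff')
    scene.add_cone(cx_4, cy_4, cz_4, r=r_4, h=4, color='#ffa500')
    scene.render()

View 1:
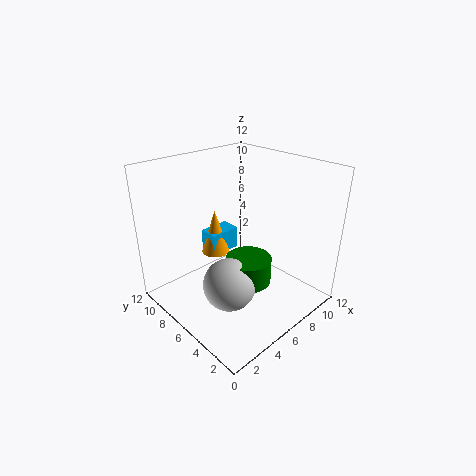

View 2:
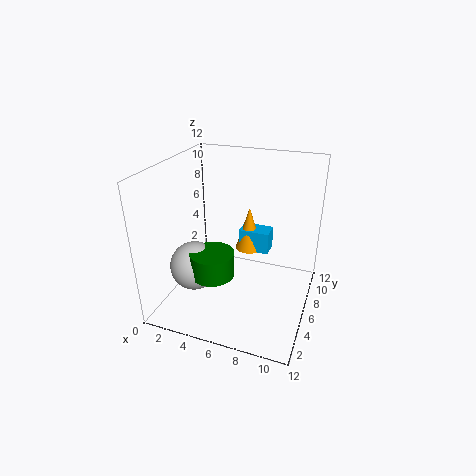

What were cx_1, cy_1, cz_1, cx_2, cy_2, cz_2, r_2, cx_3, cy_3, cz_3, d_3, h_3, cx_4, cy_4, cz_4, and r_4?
cx_1 = 3, cy_1 = 3.75, cz_1 = 4, cx_2 = 4.75, cy_2 = 3.5, cz_2 = 3.75, r_2 = 1.75, cx_3 = 5.25, cy_3 = 8.25, cz_3 = 3.5, d_3 = 1.75, h_3 = 2, cx_4 = 6, cy_4 = 9, cz_4 = 3.5, r_4 = 1.25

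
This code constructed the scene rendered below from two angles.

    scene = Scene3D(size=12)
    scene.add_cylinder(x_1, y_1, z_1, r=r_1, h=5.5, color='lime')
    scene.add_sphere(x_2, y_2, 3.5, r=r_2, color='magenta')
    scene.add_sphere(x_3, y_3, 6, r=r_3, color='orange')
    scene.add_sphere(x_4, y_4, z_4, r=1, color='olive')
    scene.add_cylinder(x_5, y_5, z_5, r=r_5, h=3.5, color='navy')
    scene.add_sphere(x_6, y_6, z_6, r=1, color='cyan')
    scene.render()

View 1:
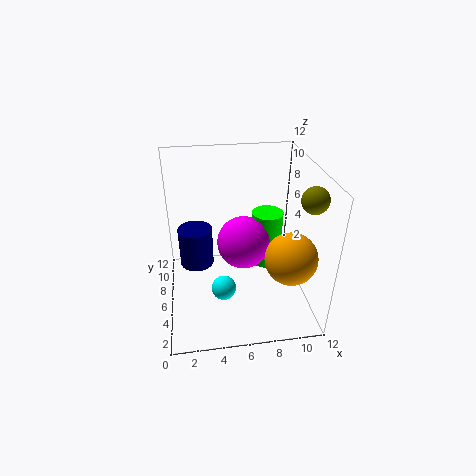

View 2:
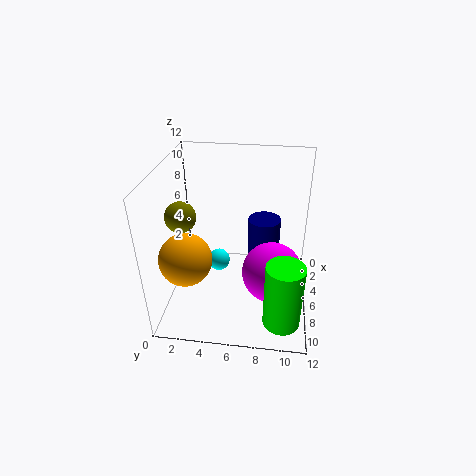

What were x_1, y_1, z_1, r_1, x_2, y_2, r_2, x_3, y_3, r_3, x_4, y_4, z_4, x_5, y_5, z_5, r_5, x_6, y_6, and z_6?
x_1 = 9.5
y_1 = 10
z_1 = 0.5
r_1 = 1.5
x_2 = 7
y_2 = 9
r_2 = 2.5
x_3 = 9.5
y_3 = 2.5
r_3 = 2
x_4 = 11
y_4 = 3
z_4 = 10.5
x_5 = 2.5
y_5 = 8
z_5 = 2.5
r_5 = 1.5
x_6 = 4.5
y_6 = 4
z_6 = 2.5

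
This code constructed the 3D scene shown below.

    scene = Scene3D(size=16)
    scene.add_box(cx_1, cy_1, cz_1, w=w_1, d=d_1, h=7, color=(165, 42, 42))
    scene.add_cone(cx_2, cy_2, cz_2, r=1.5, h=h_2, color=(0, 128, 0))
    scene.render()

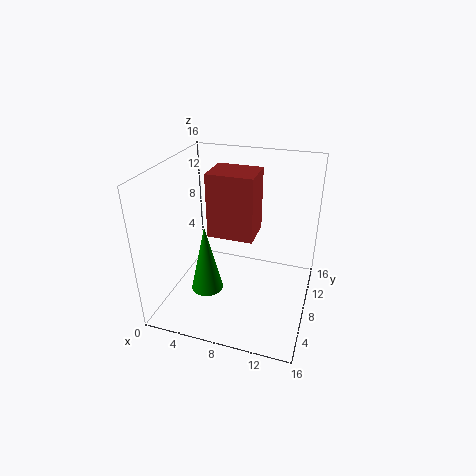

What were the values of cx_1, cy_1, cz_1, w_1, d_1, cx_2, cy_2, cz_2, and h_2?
cx_1 = 5; cy_1 = 6.5; cz_1 = 8.5; w_1 = 5; d_1 = 4; cx_2 = 7; cy_2 = 1.5; cz_2 = 6; h_2 = 6.5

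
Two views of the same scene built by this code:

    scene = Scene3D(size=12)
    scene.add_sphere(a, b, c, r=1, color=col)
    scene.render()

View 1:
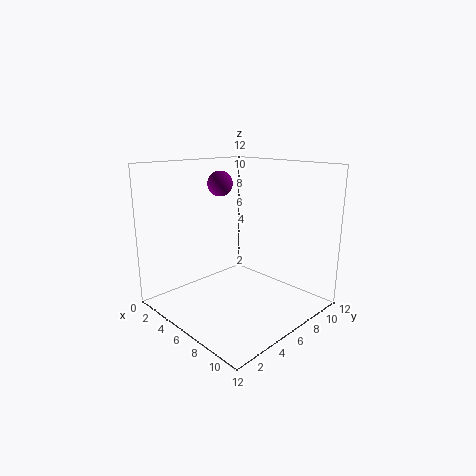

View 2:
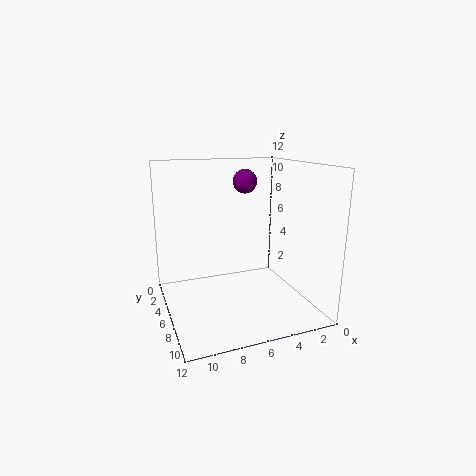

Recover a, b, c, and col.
a = 5
b = 5
c = 10.5
col = 'purple'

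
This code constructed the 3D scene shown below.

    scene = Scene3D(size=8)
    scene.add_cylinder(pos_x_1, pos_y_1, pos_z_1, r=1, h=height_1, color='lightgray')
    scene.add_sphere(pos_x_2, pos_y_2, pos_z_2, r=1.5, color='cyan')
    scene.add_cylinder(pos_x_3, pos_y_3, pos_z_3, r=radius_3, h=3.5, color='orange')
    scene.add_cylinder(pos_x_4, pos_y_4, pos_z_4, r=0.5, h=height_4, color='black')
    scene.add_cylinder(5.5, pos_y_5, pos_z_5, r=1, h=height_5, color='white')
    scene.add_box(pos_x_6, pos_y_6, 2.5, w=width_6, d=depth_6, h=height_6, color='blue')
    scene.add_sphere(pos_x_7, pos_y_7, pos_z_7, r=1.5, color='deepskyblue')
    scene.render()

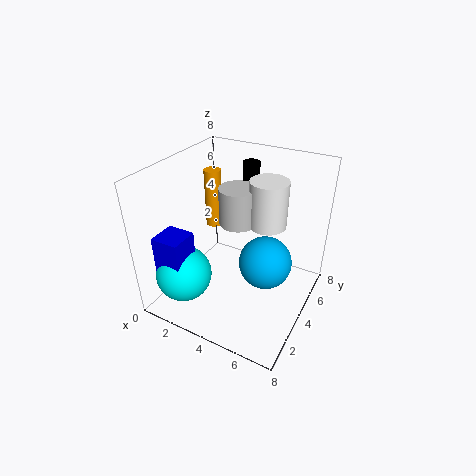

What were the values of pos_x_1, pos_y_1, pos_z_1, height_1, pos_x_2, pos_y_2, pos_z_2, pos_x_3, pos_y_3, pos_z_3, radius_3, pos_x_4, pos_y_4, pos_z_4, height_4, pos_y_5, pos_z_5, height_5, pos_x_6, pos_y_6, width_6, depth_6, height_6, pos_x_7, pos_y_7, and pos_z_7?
pos_x_1 = 4
pos_y_1 = 4
pos_z_1 = 5
height_1 = 2
pos_x_2 = 2
pos_y_2 = 1.5
pos_z_2 = 2.5
pos_x_3 = 1.5
pos_y_3 = 5.5
pos_z_3 = 3.5
radius_3 = 0.5
pos_x_4 = 3.5
pos_y_4 = 6.5
pos_z_4 = 4.5
height_4 = 3
pos_y_5 = 4.5
pos_z_5 = 5
height_5 = 2.5
pos_x_6 = 1
pos_y_6 = 0.5
width_6 = 1.5
depth_6 = 1.5
height_6 = 2.5
pos_x_7 = 5.5
pos_y_7 = 4.5
pos_z_7 = 2.5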